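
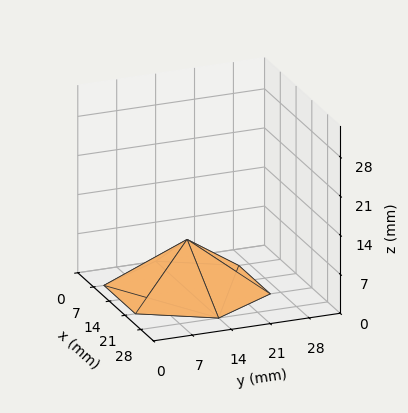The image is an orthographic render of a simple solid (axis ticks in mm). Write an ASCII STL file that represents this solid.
Reading the render: the shape is a regular 6-sided pyramid, base circumscribed radius ≈ 14 mm, apex at z ≈ 9 mm (dimensions read to the nearest mm from the axis ticks). For the STL, each face is triangulated and given an outward normal.

solid part
  facet normal 0.0000 0.0000 -1.0000
    outer loop
      vertex 7.000 26.124 0.000
      vertex 21.000 26.124 0.000
      vertex 28.000 14.000 0.000
    endloop
  endfacet
  facet normal 0.0000 0.0000 -1.0000
    outer loop
      vertex 0.000 14.000 0.000
      vertex 7.000 26.124 0.000
      vertex 28.000 14.000 0.000
    endloop
  endfacet
  facet normal 0.0000 0.0000 -1.0000
    outer loop
      vertex 7.000 1.876 0.000
      vertex 0.000 14.000 0.000
      vertex 28.000 14.000 0.000
    endloop
  endfacet
  facet normal 0.0000 0.0000 -1.0000
    outer loop
      vertex 21.000 1.876 0.000
      vertex 7.000 1.876 0.000
      vertex 28.000 14.000 0.000
    endloop
  endfacet
  facet normal 0.5162 0.2980 0.8030
    outer loop
      vertex 28.000 14.000 0.000
      vertex 21.000 26.124 0.000
      vertex 14.000 14.000 9.000
    endloop
  endfacet
  facet normal 0.0000 0.5961 0.8029
    outer loop
      vertex 21.000 26.124 0.000
      vertex 7.000 26.124 0.000
      vertex 14.000 14.000 9.000
    endloop
  endfacet
  facet normal -0.5162 0.2980 0.8030
    outer loop
      vertex 7.000 26.124 0.000
      vertex 0.000 14.000 0.000
      vertex 14.000 14.000 9.000
    endloop
  endfacet
  facet normal -0.5162 -0.2980 0.8030
    outer loop
      vertex 0.000 14.000 0.000
      vertex 7.000 1.876 0.000
      vertex 14.000 14.000 9.000
    endloop
  endfacet
  facet normal 0.0000 -0.5961 0.8029
    outer loop
      vertex 7.000 1.876 0.000
      vertex 21.000 1.876 0.000
      vertex 14.000 14.000 9.000
    endloop
  endfacet
  facet normal 0.5162 -0.2980 0.8030
    outer loop
      vertex 21.000 1.876 0.000
      vertex 28.000 14.000 0.000
      vertex 14.000 14.000 9.000
    endloop
  endfacet
endsolid part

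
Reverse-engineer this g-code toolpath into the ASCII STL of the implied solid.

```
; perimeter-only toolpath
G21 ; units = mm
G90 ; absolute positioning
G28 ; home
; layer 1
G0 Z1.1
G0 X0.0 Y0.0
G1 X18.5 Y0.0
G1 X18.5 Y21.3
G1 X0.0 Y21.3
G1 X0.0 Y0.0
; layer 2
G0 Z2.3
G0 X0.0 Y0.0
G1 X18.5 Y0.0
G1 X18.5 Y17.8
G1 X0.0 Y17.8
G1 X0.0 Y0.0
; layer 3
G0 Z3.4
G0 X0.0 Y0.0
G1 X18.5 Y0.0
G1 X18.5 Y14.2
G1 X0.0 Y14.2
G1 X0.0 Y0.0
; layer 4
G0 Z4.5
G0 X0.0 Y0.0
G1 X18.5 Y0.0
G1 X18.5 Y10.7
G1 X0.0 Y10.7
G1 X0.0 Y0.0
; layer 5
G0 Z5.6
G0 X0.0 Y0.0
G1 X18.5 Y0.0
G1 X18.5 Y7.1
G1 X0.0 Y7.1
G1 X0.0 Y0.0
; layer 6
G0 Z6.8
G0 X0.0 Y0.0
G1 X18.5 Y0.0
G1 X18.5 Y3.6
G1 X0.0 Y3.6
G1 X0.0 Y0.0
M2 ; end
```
solid part
  facet normal 0.0000 0.0000 -1.0000
    outer loop
      vertex 18.5 24.9 0.0
      vertex 18.5 0.0 0.0
      vertex 0.0 0.0 0.0
    endloop
  endfacet
  facet normal 0.0000 0.0000 -1.0000
    outer loop
      vertex 0.0 24.9 0.0
      vertex 18.5 24.9 0.0
      vertex 0.0 0.0 0.0
    endloop
  endfacet
  facet normal 0.0000 -1.0000 0.0000
    outer loop
      vertex 0.0 0.0 0.0
      vertex 18.5 0.0 0.0
      vertex 18.5 0.0 7.9
    endloop
  endfacet
  facet normal 0.0000 -1.0000 0.0000
    outer loop
      vertex 0.0 0.0 0.0
      vertex 18.5 0.0 7.9
      vertex 0.0 0.0 7.9
    endloop
  endfacet
  facet normal 0.0000 0.3024 0.9532
    outer loop
      vertex 0.0 0.0 7.9
      vertex 18.5 0.0 7.9
      vertex 18.5 24.9 0.0
    endloop
  endfacet
  facet normal 0.0000 0.3024 0.9532
    outer loop
      vertex 0.0 0.0 7.9
      vertex 18.5 24.9 0.0
      vertex 0.0 24.9 0.0
    endloop
  endfacet
  facet normal -1.0000 0.0000 0.0000
    outer loop
      vertex 0.0 0.0 7.9
      vertex 0.0 24.9 0.0
      vertex 0.0 0.0 0.0
    endloop
  endfacet
  facet normal 1.0000 0.0000 0.0000
    outer loop
      vertex 18.5 0.0 0.0
      vertex 18.5 24.9 0.0
      vertex 18.5 0.0 7.9
    endloop
  endfacet
endsolid part

The G0 Z moves step by Δz≈1.1 mm. The G1 loops shrink linearly with z, so the solid tapers from its base footprint up to z≈7.9. Closing with a flat bottom cap and the tapered top and triangulating gives 8 facets — a wedge (ramp): 18.5 × 24.9 mm base, rising to 7.9 mm along the y=0 edge and sloping linearly to z=0 at y=24.9.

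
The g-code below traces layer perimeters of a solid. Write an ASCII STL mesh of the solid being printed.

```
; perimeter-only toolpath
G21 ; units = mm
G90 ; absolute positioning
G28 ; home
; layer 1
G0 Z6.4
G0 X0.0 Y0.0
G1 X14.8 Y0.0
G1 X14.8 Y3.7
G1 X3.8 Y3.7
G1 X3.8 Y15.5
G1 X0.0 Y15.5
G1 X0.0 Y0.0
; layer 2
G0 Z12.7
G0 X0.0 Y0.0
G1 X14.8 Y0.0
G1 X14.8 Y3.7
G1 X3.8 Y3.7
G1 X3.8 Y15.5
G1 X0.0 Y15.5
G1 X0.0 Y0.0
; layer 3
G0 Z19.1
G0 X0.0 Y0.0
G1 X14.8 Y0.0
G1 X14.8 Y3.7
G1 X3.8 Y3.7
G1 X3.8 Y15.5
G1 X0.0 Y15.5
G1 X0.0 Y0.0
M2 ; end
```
solid part
  facet normal 0.0000 0.0000 -1.0000
    outer loop
      vertex 14.8 3.7 0.0
      vertex 14.8 0.0 0.0
      vertex 0.0 0.0 0.0
    endloop
  endfacet
  facet normal 0.0000 0.0000 -1.0000
    outer loop
      vertex 3.8 3.7 0.0
      vertex 14.8 3.7 0.0
      vertex 0.0 0.0 0.0
    endloop
  endfacet
  facet normal 0.0000 0.0000 -1.0000
    outer loop
      vertex 3.8 15.5 0.0
      vertex 3.8 3.7 0.0
      vertex 0.0 0.0 0.0
    endloop
  endfacet
  facet normal 0.0000 0.0000 -1.0000
    outer loop
      vertex 0.0 15.5 0.0
      vertex 3.8 15.5 0.0
      vertex 0.0 0.0 0.0
    endloop
  endfacet
  facet normal 0.0000 0.0000 1.0000
    outer loop
      vertex 0.0 0.0 19.1
      vertex 14.8 0.0 19.1
      vertex 14.8 3.7 19.1
    endloop
  endfacet
  facet normal 0.0000 0.0000 1.0000
    outer loop
      vertex 0.0 0.0 19.1
      vertex 14.8 3.7 19.1
      vertex 3.8 3.7 19.1
    endloop
  endfacet
  facet normal 0.0000 0.0000 1.0000
    outer loop
      vertex 0.0 0.0 19.1
      vertex 3.8 3.7 19.1
      vertex 3.8 15.5 19.1
    endloop
  endfacet
  facet normal 0.0000 0.0000 1.0000
    outer loop
      vertex 0.0 0.0 19.1
      vertex 3.8 15.5 19.1
      vertex 0.0 15.5 19.1
    endloop
  endfacet
  facet normal 0.0000 -1.0000 0.0000
    outer loop
      vertex 0.0 0.0 0.0
      vertex 14.8 0.0 0.0
      vertex 14.8 0.0 19.1
    endloop
  endfacet
  facet normal 0.0000 -1.0000 0.0000
    outer loop
      vertex 0.0 0.0 0.0
      vertex 14.8 0.0 19.1
      vertex 0.0 0.0 19.1
    endloop
  endfacet
  facet normal 1.0000 0.0000 0.0000
    outer loop
      vertex 14.8 0.0 0.0
      vertex 14.8 3.7 0.0
      vertex 14.8 3.7 19.1
    endloop
  endfacet
  facet normal 1.0000 0.0000 0.0000
    outer loop
      vertex 14.8 0.0 0.0
      vertex 14.8 3.7 19.1
      vertex 14.8 0.0 19.1
    endloop
  endfacet
  facet normal 0.0000 1.0000 0.0000
    outer loop
      vertex 14.8 3.7 0.0
      vertex 3.8 3.7 0.0
      vertex 3.8 3.7 19.1
    endloop
  endfacet
  facet normal 0.0000 1.0000 0.0000
    outer loop
      vertex 14.8 3.7 0.0
      vertex 3.8 3.7 19.1
      vertex 14.8 3.7 19.1
    endloop
  endfacet
  facet normal 1.0000 0.0000 0.0000
    outer loop
      vertex 3.8 3.7 0.0
      vertex 3.8 15.5 0.0
      vertex 3.8 15.5 19.1
    endloop
  endfacet
  facet normal 1.0000 0.0000 0.0000
    outer loop
      vertex 3.8 3.7 0.0
      vertex 3.8 15.5 19.1
      vertex 3.8 3.7 19.1
    endloop
  endfacet
  facet normal 0.0000 1.0000 0.0000
    outer loop
      vertex 3.8 15.5 0.0
      vertex 0.0 15.5 0.0
      vertex 0.0 15.5 19.1
    endloop
  endfacet
  facet normal 0.0000 1.0000 0.0000
    outer loop
      vertex 3.8 15.5 0.0
      vertex 0.0 15.5 19.1
      vertex 3.8 15.5 19.1
    endloop
  endfacet
  facet normal -1.0000 0.0000 0.0000
    outer loop
      vertex 0.0 15.5 0.0
      vertex 0.0 0.0 0.0
      vertex 0.0 0.0 19.1
    endloop
  endfacet
  facet normal -1.0000 0.0000 0.0000
    outer loop
      vertex 0.0 15.5 0.0
      vertex 0.0 0.0 19.1
      vertex 0.0 15.5 19.1
    endloop
  endfacet
endsolid part

The G0 Z moves step by Δz≈6.4 mm. Every layer's G1 loop is the same polygon, so the solid is a straight extrusion of it from z=0 to z≈19.1. Closing with flat bottom and top caps and triangulating gives 20 facets — an L-shaped prism: outer 14.8 × 15.5 mm, arm thicknesses ≈ 3.7 mm (horizontal) and 3.8 mm (vertical), extruded 19.1 mm in z.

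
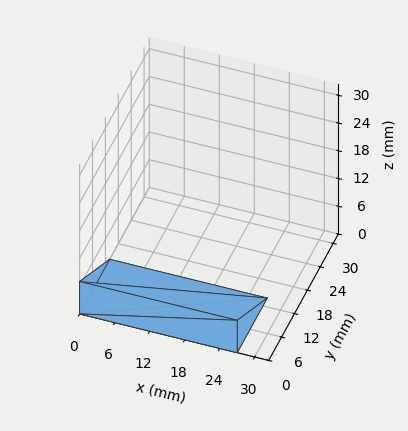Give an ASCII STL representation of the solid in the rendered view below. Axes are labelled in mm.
Reading the render: the shape is a wedge (ramp): 27 × 14 mm base, rising to 7 mm along the y=0 edge and sloping linearly to z=0 at y=14 (dimensions read to the nearest mm from the axis ticks). For the STL, each face is triangulated and given an outward normal.

solid part
  facet normal 0.0000 0.0000 -1.0000
    outer loop
      vertex 27.00 14.00 0.00
      vertex 27.00 0.00 0.00
      vertex 0.00 0.00 0.00
    endloop
  endfacet
  facet normal 0.0000 0.0000 -1.0000
    outer loop
      vertex 0.00 14.00 0.00
      vertex 27.00 14.00 0.00
      vertex 0.00 0.00 0.00
    endloop
  endfacet
  facet normal 0.0000 -1.0000 0.0000
    outer loop
      vertex 0.00 0.00 0.00
      vertex 27.00 0.00 0.00
      vertex 27.00 0.00 7.00
    endloop
  endfacet
  facet normal 0.0000 -1.0000 0.0000
    outer loop
      vertex 0.00 0.00 0.00
      vertex 27.00 0.00 7.00
      vertex 0.00 0.00 7.00
    endloop
  endfacet
  facet normal 0.0000 0.4472 0.8944
    outer loop
      vertex 0.00 0.00 7.00
      vertex 27.00 0.00 7.00
      vertex 27.00 14.00 0.00
    endloop
  endfacet
  facet normal 0.0000 0.4472 0.8944
    outer loop
      vertex 0.00 0.00 7.00
      vertex 27.00 14.00 0.00
      vertex 0.00 14.00 0.00
    endloop
  endfacet
  facet normal -1.0000 0.0000 0.0000
    outer loop
      vertex 0.00 0.00 7.00
      vertex 0.00 14.00 0.00
      vertex 0.00 0.00 0.00
    endloop
  endfacet
  facet normal 1.0000 0.0000 0.0000
    outer loop
      vertex 27.00 0.00 0.00
      vertex 27.00 14.00 0.00
      vertex 27.00 0.00 7.00
    endloop
  endfacet
endsolid part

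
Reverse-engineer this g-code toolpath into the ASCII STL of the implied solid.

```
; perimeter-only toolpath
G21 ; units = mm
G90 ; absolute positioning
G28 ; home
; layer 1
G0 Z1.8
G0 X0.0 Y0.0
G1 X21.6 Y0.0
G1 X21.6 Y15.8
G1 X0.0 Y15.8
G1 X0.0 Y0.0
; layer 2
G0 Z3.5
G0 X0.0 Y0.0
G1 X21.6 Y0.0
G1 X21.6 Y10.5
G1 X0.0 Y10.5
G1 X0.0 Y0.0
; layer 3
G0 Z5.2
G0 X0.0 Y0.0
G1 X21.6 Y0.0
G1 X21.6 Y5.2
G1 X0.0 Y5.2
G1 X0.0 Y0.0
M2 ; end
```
solid part
  facet normal 0.0000 0.0000 -1.0000
    outer loop
      vertex 21.6 21.0 0.0
      vertex 21.6 0.0 0.0
      vertex 0.0 0.0 0.0
    endloop
  endfacet
  facet normal 0.0000 0.0000 -1.0000
    outer loop
      vertex 0.0 21.0 0.0
      vertex 21.6 21.0 0.0
      vertex 0.0 0.0 0.0
    endloop
  endfacet
  facet normal 0.0000 -1.0000 0.0000
    outer loop
      vertex 0.0 0.0 0.0
      vertex 21.6 0.0 0.0
      vertex 21.6 0.0 7.0
    endloop
  endfacet
  facet normal 0.0000 -1.0000 0.0000
    outer loop
      vertex 0.0 0.0 0.0
      vertex 21.6 0.0 7.0
      vertex 0.0 0.0 7.0
    endloop
  endfacet
  facet normal 0.0000 0.3162 0.9487
    outer loop
      vertex 0.0 0.0 7.0
      vertex 21.6 0.0 7.0
      vertex 21.6 21.0 0.0
    endloop
  endfacet
  facet normal 0.0000 0.3162 0.9487
    outer loop
      vertex 0.0 0.0 7.0
      vertex 21.6 21.0 0.0
      vertex 0.0 21.0 0.0
    endloop
  endfacet
  facet normal -1.0000 0.0000 0.0000
    outer loop
      vertex 0.0 0.0 7.0
      vertex 0.0 21.0 0.0
      vertex 0.0 0.0 0.0
    endloop
  endfacet
  facet normal 1.0000 0.0000 0.0000
    outer loop
      vertex 21.6 0.0 0.0
      vertex 21.6 21.0 0.0
      vertex 21.6 0.0 7.0
    endloop
  endfacet
endsolid part

The G0 Z moves step by Δz≈1.8 mm. The G1 loops shrink linearly with z, so the solid tapers from its base footprint up to z≈7. Closing with a flat bottom cap and the tapered top and triangulating gives 8 facets — a wedge (ramp): 21.6 × 21 mm base, rising to 7 mm along the y=0 edge and sloping linearly to z=0 at y=21.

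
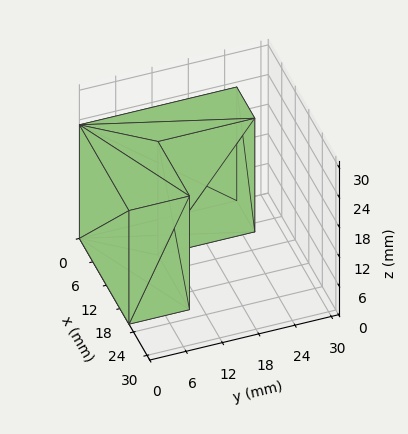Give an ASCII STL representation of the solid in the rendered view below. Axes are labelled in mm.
Reading the render: the shape is an L-shaped prism: outer 22 × 26 mm, arm thicknesses ≈ 10 mm (horizontal) and 8 mm (vertical), extruded 23 mm in z (dimensions read to the nearest mm from the axis ticks). For the STL, each face is triangulated and given an outward normal.

solid part
  facet normal 0.0000 0.0000 -1.0000
    outer loop
      vertex 22.00 10.00 0.00
      vertex 22.00 0.00 0.00
      vertex 0.00 0.00 0.00
    endloop
  endfacet
  facet normal 0.0000 0.0000 -1.0000
    outer loop
      vertex 8.00 10.00 0.00
      vertex 22.00 10.00 0.00
      vertex 0.00 0.00 0.00
    endloop
  endfacet
  facet normal 0.0000 0.0000 -1.0000
    outer loop
      vertex 8.00 26.00 0.00
      vertex 8.00 10.00 0.00
      vertex 0.00 0.00 0.00
    endloop
  endfacet
  facet normal 0.0000 0.0000 -1.0000
    outer loop
      vertex 0.00 26.00 0.00
      vertex 8.00 26.00 0.00
      vertex 0.00 0.00 0.00
    endloop
  endfacet
  facet normal 0.0000 0.0000 1.0000
    outer loop
      vertex 0.00 0.00 23.00
      vertex 22.00 0.00 23.00
      vertex 22.00 10.00 23.00
    endloop
  endfacet
  facet normal 0.0000 0.0000 1.0000
    outer loop
      vertex 0.00 0.00 23.00
      vertex 22.00 10.00 23.00
      vertex 8.00 10.00 23.00
    endloop
  endfacet
  facet normal 0.0000 0.0000 1.0000
    outer loop
      vertex 0.00 0.00 23.00
      vertex 8.00 10.00 23.00
      vertex 8.00 26.00 23.00
    endloop
  endfacet
  facet normal 0.0000 0.0000 1.0000
    outer loop
      vertex 0.00 0.00 23.00
      vertex 8.00 26.00 23.00
      vertex 0.00 26.00 23.00
    endloop
  endfacet
  facet normal 0.0000 -1.0000 0.0000
    outer loop
      vertex 0.00 0.00 0.00
      vertex 22.00 0.00 0.00
      vertex 22.00 0.00 23.00
    endloop
  endfacet
  facet normal 0.0000 -1.0000 0.0000
    outer loop
      vertex 0.00 0.00 0.00
      vertex 22.00 0.00 23.00
      vertex 0.00 0.00 23.00
    endloop
  endfacet
  facet normal 1.0000 0.0000 0.0000
    outer loop
      vertex 22.00 0.00 0.00
      vertex 22.00 10.00 0.00
      vertex 22.00 10.00 23.00
    endloop
  endfacet
  facet normal 1.0000 0.0000 0.0000
    outer loop
      vertex 22.00 0.00 0.00
      vertex 22.00 10.00 23.00
      vertex 22.00 0.00 23.00
    endloop
  endfacet
  facet normal 0.0000 1.0000 0.0000
    outer loop
      vertex 22.00 10.00 0.00
      vertex 8.00 10.00 0.00
      vertex 8.00 10.00 23.00
    endloop
  endfacet
  facet normal 0.0000 1.0000 0.0000
    outer loop
      vertex 22.00 10.00 0.00
      vertex 8.00 10.00 23.00
      vertex 22.00 10.00 23.00
    endloop
  endfacet
  facet normal 1.0000 0.0000 0.0000
    outer loop
      vertex 8.00 10.00 0.00
      vertex 8.00 26.00 0.00
      vertex 8.00 26.00 23.00
    endloop
  endfacet
  facet normal 1.0000 0.0000 0.0000
    outer loop
      vertex 8.00 10.00 0.00
      vertex 8.00 26.00 23.00
      vertex 8.00 10.00 23.00
    endloop
  endfacet
  facet normal 0.0000 1.0000 0.0000
    outer loop
      vertex 8.00 26.00 0.00
      vertex 0.00 26.00 0.00
      vertex 0.00 26.00 23.00
    endloop
  endfacet
  facet normal 0.0000 1.0000 0.0000
    outer loop
      vertex 8.00 26.00 0.00
      vertex 0.00 26.00 23.00
      vertex 8.00 26.00 23.00
    endloop
  endfacet
  facet normal -1.0000 0.0000 0.0000
    outer loop
      vertex 0.00 26.00 0.00
      vertex 0.00 0.00 0.00
      vertex 0.00 0.00 23.00
    endloop
  endfacet
  facet normal -1.0000 0.0000 0.0000
    outer loop
      vertex 0.00 26.00 0.00
      vertex 0.00 0.00 23.00
      vertex 0.00 26.00 23.00
    endloop
  endfacet
endsolid part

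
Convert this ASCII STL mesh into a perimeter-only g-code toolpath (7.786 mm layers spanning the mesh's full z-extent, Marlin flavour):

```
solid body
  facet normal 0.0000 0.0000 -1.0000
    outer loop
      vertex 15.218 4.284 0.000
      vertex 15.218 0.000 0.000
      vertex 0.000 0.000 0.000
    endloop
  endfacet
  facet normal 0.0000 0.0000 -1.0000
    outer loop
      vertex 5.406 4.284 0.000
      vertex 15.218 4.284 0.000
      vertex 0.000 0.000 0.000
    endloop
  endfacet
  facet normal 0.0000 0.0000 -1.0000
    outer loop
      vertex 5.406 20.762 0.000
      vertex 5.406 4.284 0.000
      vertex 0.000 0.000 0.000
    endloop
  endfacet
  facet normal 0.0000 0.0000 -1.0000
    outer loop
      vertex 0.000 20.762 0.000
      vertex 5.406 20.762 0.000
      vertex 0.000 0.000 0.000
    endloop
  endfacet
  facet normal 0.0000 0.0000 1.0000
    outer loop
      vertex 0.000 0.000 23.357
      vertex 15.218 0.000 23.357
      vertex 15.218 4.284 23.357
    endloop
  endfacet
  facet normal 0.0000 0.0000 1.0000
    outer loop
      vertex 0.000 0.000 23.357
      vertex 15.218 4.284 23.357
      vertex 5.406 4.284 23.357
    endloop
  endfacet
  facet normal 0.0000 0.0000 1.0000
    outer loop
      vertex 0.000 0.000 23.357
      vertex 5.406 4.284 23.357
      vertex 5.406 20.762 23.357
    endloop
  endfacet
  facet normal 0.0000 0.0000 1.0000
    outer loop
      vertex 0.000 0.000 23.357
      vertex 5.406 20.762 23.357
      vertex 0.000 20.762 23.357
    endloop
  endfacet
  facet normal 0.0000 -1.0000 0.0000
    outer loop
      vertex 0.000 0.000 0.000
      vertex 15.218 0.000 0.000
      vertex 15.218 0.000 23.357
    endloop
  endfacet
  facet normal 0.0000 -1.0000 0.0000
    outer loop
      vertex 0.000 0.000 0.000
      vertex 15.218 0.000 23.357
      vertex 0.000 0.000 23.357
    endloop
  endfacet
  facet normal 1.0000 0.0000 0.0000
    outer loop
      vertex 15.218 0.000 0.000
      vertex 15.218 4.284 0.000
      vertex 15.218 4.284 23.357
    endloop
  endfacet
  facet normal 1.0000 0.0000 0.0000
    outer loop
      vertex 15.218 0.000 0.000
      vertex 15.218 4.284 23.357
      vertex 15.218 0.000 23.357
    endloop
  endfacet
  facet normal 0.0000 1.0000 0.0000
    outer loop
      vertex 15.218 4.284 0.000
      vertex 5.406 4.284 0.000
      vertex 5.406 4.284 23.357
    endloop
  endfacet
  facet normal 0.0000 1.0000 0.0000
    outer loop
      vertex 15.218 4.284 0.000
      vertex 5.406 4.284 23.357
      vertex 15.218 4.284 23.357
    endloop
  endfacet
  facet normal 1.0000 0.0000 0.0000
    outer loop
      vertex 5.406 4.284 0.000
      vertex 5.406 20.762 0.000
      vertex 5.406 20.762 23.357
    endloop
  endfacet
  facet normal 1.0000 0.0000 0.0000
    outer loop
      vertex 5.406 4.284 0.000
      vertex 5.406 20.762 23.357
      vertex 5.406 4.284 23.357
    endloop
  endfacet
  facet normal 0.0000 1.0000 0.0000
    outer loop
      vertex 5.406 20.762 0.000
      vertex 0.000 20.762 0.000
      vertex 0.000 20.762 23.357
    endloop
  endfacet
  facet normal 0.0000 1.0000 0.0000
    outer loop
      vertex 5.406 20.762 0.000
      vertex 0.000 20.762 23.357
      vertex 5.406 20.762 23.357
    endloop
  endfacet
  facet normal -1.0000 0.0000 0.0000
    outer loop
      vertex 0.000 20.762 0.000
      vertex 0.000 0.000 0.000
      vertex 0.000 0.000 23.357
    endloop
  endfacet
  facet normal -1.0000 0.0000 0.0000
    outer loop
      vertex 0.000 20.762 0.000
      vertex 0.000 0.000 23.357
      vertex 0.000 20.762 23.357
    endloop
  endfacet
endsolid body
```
; perimeter-only toolpath
G21 ; units = mm
G90 ; absolute positioning
G28 ; home
; layer 1
G0 Z7.786
G0 X0.000 Y0.000
G1 X15.218 Y0.000
G1 X15.218 Y4.284
G1 X5.406 Y4.284
G1 X5.406 Y20.762
G1 X0.000 Y20.762
G1 X0.000 Y0.000
; layer 2
G0 Z15.571
G0 X0.000 Y0.000
G1 X15.218 Y0.000
G1 X15.218 Y4.284
G1 X5.406 Y4.284
G1 X5.406 Y20.762
G1 X0.000 Y20.762
G1 X0.000 Y0.000
; layer 3
G0 Z23.357
G0 X0.000 Y0.000
G1 X15.218 Y0.000
G1 X15.218 Y4.284
G1 X5.406 Y4.284
G1 X5.406 Y20.762
G1 X0.000 Y20.762
G1 X0.000 Y0.000
M2 ; end

The solid is an L-shaped prism: outer 15.2 × 20.8 mm, arm thicknesses ≈ 4.28 mm (horizontal) and 5.41 mm (vertical), extruded 23.4 mm in z. Slicing at Δz = 7.786 mm — 3 equal slices spanning the solid's height, so layer i sits at z = i·h/3 — gives 3 non-empty perimeters. Each is a 6-segment closed polygon; G0 lifts to the layer z and rapids to the start vertex, then G1 traces the edges.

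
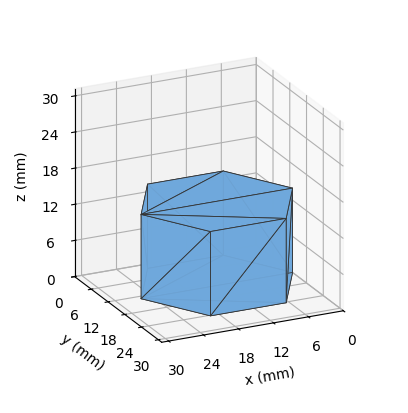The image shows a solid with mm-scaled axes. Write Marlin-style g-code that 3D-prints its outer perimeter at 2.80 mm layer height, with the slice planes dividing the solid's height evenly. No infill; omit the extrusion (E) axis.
Reading the render: the shape is a regular 6-sided prism (a cylinder approximated with 6 flat sides), circumscribed radius ≈ 13 mm, height ≈ 14 mm (dimensions read to the nearest mm from the axis ticks). For the g-code, the solid's height is divided into equal slices at the stated Δz and each level perimeter traced with G1 moves after a G0 lift.

; perimeter-only toolpath
G21 ; units = mm
G90 ; absolute positioning
G28 ; home
; layer 1
G0 Z2.80
G0 X26.00 Y13.00
G1 X19.50 Y24.26
G1 X6.50 Y24.26
G1 X0.00 Y13.00
G1 X6.50 Y1.74
G1 X19.50 Y1.74
G1 X26.00 Y13.00
; layer 2
G0 Z5.60
G0 X26.00 Y13.00
G1 X19.50 Y24.26
G1 X6.50 Y24.26
G1 X0.00 Y13.00
G1 X6.50 Y1.74
G1 X19.50 Y1.74
G1 X26.00 Y13.00
; layer 3
G0 Z8.40
G0 X26.00 Y13.00
G1 X19.50 Y24.26
G1 X6.50 Y24.26
G1 X0.00 Y13.00
G1 X6.50 Y1.74
G1 X19.50 Y1.74
G1 X26.00 Y13.00
; layer 4
G0 Z11.20
G0 X26.00 Y13.00
G1 X19.50 Y24.26
G1 X6.50 Y24.26
G1 X0.00 Y13.00
G1 X6.50 Y1.74
G1 X19.50 Y1.74
G1 X26.00 Y13.00
; layer 5
G0 Z14.00
G0 X26.00 Y13.00
G1 X19.50 Y24.26
G1 X6.50 Y24.26
G1 X0.00 Y13.00
G1 X6.50 Y1.74
G1 X19.50 Y1.74
G1 X26.00 Y13.00
M2 ; end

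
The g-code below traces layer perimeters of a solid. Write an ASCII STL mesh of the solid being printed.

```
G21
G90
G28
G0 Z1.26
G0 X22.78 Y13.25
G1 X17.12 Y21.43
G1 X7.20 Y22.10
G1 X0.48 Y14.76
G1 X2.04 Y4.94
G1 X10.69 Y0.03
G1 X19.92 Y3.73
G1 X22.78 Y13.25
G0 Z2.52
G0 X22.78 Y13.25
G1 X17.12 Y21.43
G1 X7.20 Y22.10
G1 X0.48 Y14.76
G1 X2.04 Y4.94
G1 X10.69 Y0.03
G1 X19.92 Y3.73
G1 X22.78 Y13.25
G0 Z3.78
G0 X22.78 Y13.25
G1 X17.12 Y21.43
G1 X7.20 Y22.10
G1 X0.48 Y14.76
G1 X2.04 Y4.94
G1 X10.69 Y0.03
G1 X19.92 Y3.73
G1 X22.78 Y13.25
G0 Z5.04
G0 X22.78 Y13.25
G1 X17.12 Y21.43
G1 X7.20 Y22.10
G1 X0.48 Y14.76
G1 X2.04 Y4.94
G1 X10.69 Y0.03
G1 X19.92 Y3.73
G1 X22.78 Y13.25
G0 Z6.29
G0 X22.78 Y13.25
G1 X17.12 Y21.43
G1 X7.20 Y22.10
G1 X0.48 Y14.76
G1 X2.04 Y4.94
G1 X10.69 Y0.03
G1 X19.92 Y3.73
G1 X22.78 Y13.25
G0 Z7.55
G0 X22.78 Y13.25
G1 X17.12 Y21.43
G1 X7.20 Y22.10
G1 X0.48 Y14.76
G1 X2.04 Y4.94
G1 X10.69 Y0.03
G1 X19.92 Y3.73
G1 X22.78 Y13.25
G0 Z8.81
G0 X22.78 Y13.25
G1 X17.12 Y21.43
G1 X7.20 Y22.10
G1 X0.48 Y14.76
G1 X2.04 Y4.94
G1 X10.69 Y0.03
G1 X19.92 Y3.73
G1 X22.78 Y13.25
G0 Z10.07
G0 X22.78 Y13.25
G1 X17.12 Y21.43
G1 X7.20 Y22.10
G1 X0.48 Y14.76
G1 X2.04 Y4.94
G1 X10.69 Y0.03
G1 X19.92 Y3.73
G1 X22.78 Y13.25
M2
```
solid part
  facet normal 0.0000 0.0000 -1.0000
    outer loop
      vertex 7.20 22.10 0.00
      vertex 17.12 21.43 0.00
      vertex 22.78 13.25 0.00
    endloop
  endfacet
  facet normal 0.0000 0.0000 -1.0000
    outer loop
      vertex 0.48 14.76 0.00
      vertex 7.20 22.10 0.00
      vertex 22.78 13.25 0.00
    endloop
  endfacet
  facet normal 0.0000 0.0000 -1.0000
    outer loop
      vertex 2.04 4.94 0.00
      vertex 0.48 14.76 0.00
      vertex 22.78 13.25 0.00
    endloop
  endfacet
  facet normal 0.0000 0.0000 -1.0000
    outer loop
      vertex 10.69 0.03 0.00
      vertex 2.04 4.94 0.00
      vertex 22.78 13.25 0.00
    endloop
  endfacet
  facet normal 0.0000 0.0000 -1.0000
    outer loop
      vertex 19.92 3.73 0.00
      vertex 10.69 0.03 0.00
      vertex 22.78 13.25 0.00
    endloop
  endfacet
  facet normal 0.0000 0.0000 1.0000
    outer loop
      vertex 22.78 13.25 10.07
      vertex 17.12 21.43 10.07
      vertex 7.20 22.10 10.07
    endloop
  endfacet
  facet normal 0.0000 0.0000 1.0000
    outer loop
      vertex 22.78 13.25 10.07
      vertex 7.20 22.10 10.07
      vertex 0.48 14.76 10.07
    endloop
  endfacet
  facet normal 0.0000 0.0000 1.0000
    outer loop
      vertex 22.78 13.25 10.07
      vertex 0.48 14.76 10.07
      vertex 2.04 4.94 10.07
    endloop
  endfacet
  facet normal 0.0000 0.0000 1.0000
    outer loop
      vertex 22.78 13.25 10.07
      vertex 2.04 4.94 10.07
      vertex 10.69 0.03 10.07
    endloop
  endfacet
  facet normal 0.0000 0.0000 1.0000
    outer loop
      vertex 22.78 13.25 10.07
      vertex 10.69 0.03 10.07
      vertex 19.92 3.73 10.07
    endloop
  endfacet
  facet normal 0.8223 0.5690 0.0000
    outer loop
      vertex 22.78 13.25 0.00
      vertex 17.12 21.43 0.00
      vertex 17.12 21.43 10.07
    endloop
  endfacet
  facet normal 0.8223 0.5690 0.0000
    outer loop
      vertex 22.78 13.25 0.00
      vertex 17.12 21.43 10.07
      vertex 22.78 13.25 10.07
    endloop
  endfacet
  facet normal 0.0674 0.9977 0.0000
    outer loop
      vertex 17.12 21.43 0.00
      vertex 7.20 22.10 0.00
      vertex 7.20 22.10 10.07
    endloop
  endfacet
  facet normal 0.0674 0.9977 0.0000
    outer loop
      vertex 17.12 21.43 0.00
      vertex 7.20 22.10 10.07
      vertex 17.12 21.43 10.07
    endloop
  endfacet
  facet normal -0.7376 0.6753 0.0000
    outer loop
      vertex 7.20 22.10 0.00
      vertex 0.48 14.76 0.00
      vertex 0.48 14.76 10.07
    endloop
  endfacet
  facet normal -0.7376 0.6753 0.0000
    outer loop
      vertex 7.20 22.10 0.00
      vertex 0.48 14.76 10.07
      vertex 7.20 22.10 10.07
    endloop
  endfacet
  facet normal -0.9876 -0.1569 0.0000
    outer loop
      vertex 0.48 14.76 0.00
      vertex 2.04 4.94 0.00
      vertex 2.04 4.94 10.07
    endloop
  endfacet
  facet normal -0.9876 -0.1569 0.0000
    outer loop
      vertex 0.48 14.76 0.00
      vertex 2.04 4.94 10.07
      vertex 0.48 14.76 10.07
    endloop
  endfacet
  facet normal -0.4936 -0.8697 0.0000
    outer loop
      vertex 2.04 4.94 0.00
      vertex 10.69 0.03 0.00
      vertex 10.69 0.03 10.07
    endloop
  endfacet
  facet normal -0.4936 -0.8697 0.0000
    outer loop
      vertex 2.04 4.94 0.00
      vertex 10.69 0.03 10.07
      vertex 2.04 4.94 10.07
    endloop
  endfacet
  facet normal 0.3721 -0.9282 0.0000
    outer loop
      vertex 10.69 0.03 0.00
      vertex 19.92 3.73 0.00
      vertex 19.92 3.73 10.07
    endloop
  endfacet
  facet normal 0.3721 -0.9282 0.0000
    outer loop
      vertex 10.69 0.03 0.00
      vertex 19.92 3.73 10.07
      vertex 10.69 0.03 10.07
    endloop
  endfacet
  facet normal 0.9577 -0.2877 0.0000
    outer loop
      vertex 19.92 3.73 0.00
      vertex 22.78 13.25 0.00
      vertex 22.78 13.25 10.07
    endloop
  endfacet
  facet normal 0.9577 -0.2877 0.0000
    outer loop
      vertex 19.92 3.73 0.00
      vertex 22.78 13.25 10.07
      vertex 19.92 3.73 10.07
    endloop
  endfacet
endsolid part

The G0 Z moves step by Δz≈1.26 mm. Every layer's G1 loop is the same polygon, so the solid is a straight extrusion of it from z=0 to z≈10.1. Closing with flat bottom and top caps and triangulating gives 24 facets — a regular 7-sided prism (a cylinder approximated with 7 flat sides), circumscribed radius ≈ 11.5 mm, height ≈ 10.1 mm.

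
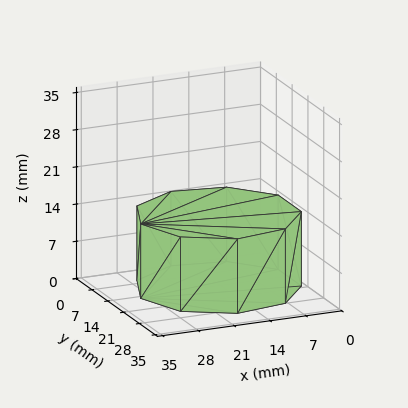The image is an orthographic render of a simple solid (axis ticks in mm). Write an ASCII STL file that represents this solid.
Reading the render: the shape is a regular 9-sided prism (a cylinder approximated with 9 flat sides), circumscribed radius ≈ 15 mm, height ≈ 14 mm (dimensions read to the nearest mm from the axis ticks). For the STL, each face is triangulated and given an outward normal.

solid part
  facet normal 0.0000 0.0000 -1.0000
    outer loop
      vertex 17.605 29.772 0.000
      vertex 26.491 24.642 0.000
      vertex 30.000 15.000 0.000
    endloop
  endfacet
  facet normal 0.0000 0.0000 -1.0000
    outer loop
      vertex 7.500 27.990 0.000
      vertex 17.605 29.772 0.000
      vertex 30.000 15.000 0.000
    endloop
  endfacet
  facet normal 0.0000 0.0000 -1.0000
    outer loop
      vertex 0.905 20.130 0.000
      vertex 7.500 27.990 0.000
      vertex 30.000 15.000 0.000
    endloop
  endfacet
  facet normal 0.0000 0.0000 -1.0000
    outer loop
      vertex 0.905 9.870 0.000
      vertex 0.905 20.130 0.000
      vertex 30.000 15.000 0.000
    endloop
  endfacet
  facet normal 0.0000 0.0000 -1.0000
    outer loop
      vertex 7.500 2.010 0.000
      vertex 0.905 9.870 0.000
      vertex 30.000 15.000 0.000
    endloop
  endfacet
  facet normal 0.0000 0.0000 -1.0000
    outer loop
      vertex 17.605 0.228 0.000
      vertex 7.500 2.010 0.000
      vertex 30.000 15.000 0.000
    endloop
  endfacet
  facet normal 0.0000 0.0000 -1.0000
    outer loop
      vertex 26.491 5.358 0.000
      vertex 17.605 0.228 0.000
      vertex 30.000 15.000 0.000
    endloop
  endfacet
  facet normal 0.0000 0.0000 1.0000
    outer loop
      vertex 30.000 15.000 14.000
      vertex 26.491 24.642 14.000
      vertex 17.605 29.772 14.000
    endloop
  endfacet
  facet normal 0.0000 0.0000 1.0000
    outer loop
      vertex 30.000 15.000 14.000
      vertex 17.605 29.772 14.000
      vertex 7.500 27.990 14.000
    endloop
  endfacet
  facet normal 0.0000 0.0000 1.0000
    outer loop
      vertex 30.000 15.000 14.000
      vertex 7.500 27.990 14.000
      vertex 0.905 20.130 14.000
    endloop
  endfacet
  facet normal 0.0000 0.0000 1.0000
    outer loop
      vertex 30.000 15.000 14.000
      vertex 0.905 20.130 14.000
      vertex 0.905 9.870 14.000
    endloop
  endfacet
  facet normal 0.0000 0.0000 1.0000
    outer loop
      vertex 30.000 15.000 14.000
      vertex 0.905 9.870 14.000
      vertex 7.500 2.010 14.000
    endloop
  endfacet
  facet normal 0.0000 0.0000 1.0000
    outer loop
      vertex 30.000 15.000 14.000
      vertex 7.500 2.010 14.000
      vertex 17.605 0.228 14.000
    endloop
  endfacet
  facet normal 0.0000 0.0000 1.0000
    outer loop
      vertex 30.000 15.000 14.000
      vertex 17.605 0.228 14.000
      vertex 26.491 5.358 14.000
    endloop
  endfacet
  facet normal 0.9397 0.3420 0.0000
    outer loop
      vertex 30.000 15.000 0.000
      vertex 26.491 24.642 0.000
      vertex 26.491 24.642 14.000
    endloop
  endfacet
  facet normal 0.9397 0.3420 0.0000
    outer loop
      vertex 30.000 15.000 0.000
      vertex 26.491 24.642 14.000
      vertex 30.000 15.000 14.000
    endloop
  endfacet
  facet normal 0.5000 0.8660 0.0000
    outer loop
      vertex 26.491 24.642 0.000
      vertex 17.605 29.772 0.000
      vertex 17.605 29.772 14.000
    endloop
  endfacet
  facet normal 0.5000 0.8660 0.0000
    outer loop
      vertex 26.491 24.642 0.000
      vertex 17.605 29.772 14.000
      vertex 26.491 24.642 14.000
    endloop
  endfacet
  facet normal -0.1737 0.9848 0.0000
    outer loop
      vertex 17.605 29.772 0.000
      vertex 7.500 27.990 0.000
      vertex 7.500 27.990 14.000
    endloop
  endfacet
  facet normal -0.1737 0.9848 0.0000
    outer loop
      vertex 17.605 29.772 0.000
      vertex 7.500 27.990 14.000
      vertex 17.605 29.772 14.000
    endloop
  endfacet
  facet normal -0.7661 0.6428 0.0000
    outer loop
      vertex 7.500 27.990 0.000
      vertex 0.905 20.130 0.000
      vertex 0.905 20.130 14.000
    endloop
  endfacet
  facet normal -0.7661 0.6428 0.0000
    outer loop
      vertex 7.500 27.990 0.000
      vertex 0.905 20.130 14.000
      vertex 7.500 27.990 14.000
    endloop
  endfacet
  facet normal -1.0000 0.0000 0.0000
    outer loop
      vertex 0.905 20.130 0.000
      vertex 0.905 9.870 0.000
      vertex 0.905 9.870 14.000
    endloop
  endfacet
  facet normal -1.0000 0.0000 0.0000
    outer loop
      vertex 0.905 20.130 0.000
      vertex 0.905 9.870 14.000
      vertex 0.905 20.130 14.000
    endloop
  endfacet
  facet normal -0.7661 -0.6428 0.0000
    outer loop
      vertex 0.905 9.870 0.000
      vertex 7.500 2.010 0.000
      vertex 7.500 2.010 14.000
    endloop
  endfacet
  facet normal -0.7661 -0.6428 0.0000
    outer loop
      vertex 0.905 9.870 0.000
      vertex 7.500 2.010 14.000
      vertex 0.905 9.870 14.000
    endloop
  endfacet
  facet normal -0.1737 -0.9848 0.0000
    outer loop
      vertex 7.500 2.010 0.000
      vertex 17.605 0.228 0.000
      vertex 17.605 0.228 14.000
    endloop
  endfacet
  facet normal -0.1737 -0.9848 0.0000
    outer loop
      vertex 7.500 2.010 0.000
      vertex 17.605 0.228 14.000
      vertex 7.500 2.010 14.000
    endloop
  endfacet
  facet normal 0.5000 -0.8660 0.0000
    outer loop
      vertex 17.605 0.228 0.000
      vertex 26.491 5.358 0.000
      vertex 26.491 5.358 14.000
    endloop
  endfacet
  facet normal 0.5000 -0.8660 0.0000
    outer loop
      vertex 17.605 0.228 0.000
      vertex 26.491 5.358 14.000
      vertex 17.605 0.228 14.000
    endloop
  endfacet
  facet normal 0.9397 -0.3420 0.0000
    outer loop
      vertex 26.491 5.358 0.000
      vertex 30.000 15.000 0.000
      vertex 30.000 15.000 14.000
    endloop
  endfacet
  facet normal 0.9397 -0.3420 0.0000
    outer loop
      vertex 26.491 5.358 0.000
      vertex 30.000 15.000 14.000
      vertex 26.491 5.358 14.000
    endloop
  endfacet
endsolid part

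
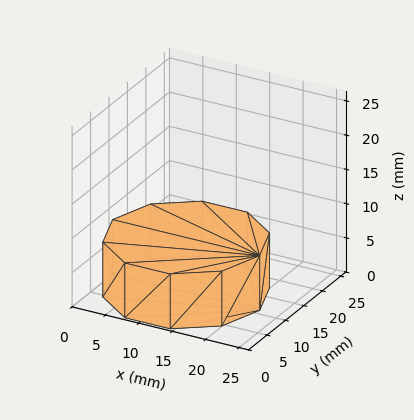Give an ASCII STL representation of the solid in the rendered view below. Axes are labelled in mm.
Reading the render: the shape is a regular 10-sided prism (a cylinder approximated with 10 flat sides), circumscribed radius ≈ 11 mm, height ≈ 8 mm (dimensions read to the nearest mm from the axis ticks). For the STL, each face is triangulated and given an outward normal.

solid part
  facet normal 0.0000 0.0000 -1.0000
    outer loop
      vertex 14.399 21.462 0.000
      vertex 19.899 17.466 0.000
      vertex 22.000 11.000 0.000
    endloop
  endfacet
  facet normal 0.0000 0.0000 -1.0000
    outer loop
      vertex 7.601 21.462 0.000
      vertex 14.399 21.462 0.000
      vertex 22.000 11.000 0.000
    endloop
  endfacet
  facet normal 0.0000 0.0000 -1.0000
    outer loop
      vertex 2.101 17.466 0.000
      vertex 7.601 21.462 0.000
      vertex 22.000 11.000 0.000
    endloop
  endfacet
  facet normal 0.0000 0.0000 -1.0000
    outer loop
      vertex 0.000 11.000 0.000
      vertex 2.101 17.466 0.000
      vertex 22.000 11.000 0.000
    endloop
  endfacet
  facet normal 0.0000 0.0000 -1.0000
    outer loop
      vertex 2.101 4.534 0.000
      vertex 0.000 11.000 0.000
      vertex 22.000 11.000 0.000
    endloop
  endfacet
  facet normal 0.0000 0.0000 -1.0000
    outer loop
      vertex 7.601 0.538 0.000
      vertex 2.101 4.534 0.000
      vertex 22.000 11.000 0.000
    endloop
  endfacet
  facet normal 0.0000 0.0000 -1.0000
    outer loop
      vertex 14.399 0.538 0.000
      vertex 7.601 0.538 0.000
      vertex 22.000 11.000 0.000
    endloop
  endfacet
  facet normal 0.0000 0.0000 -1.0000
    outer loop
      vertex 19.899 4.534 0.000
      vertex 14.399 0.538 0.000
      vertex 22.000 11.000 0.000
    endloop
  endfacet
  facet normal 0.0000 0.0000 1.0000
    outer loop
      vertex 22.000 11.000 8.000
      vertex 19.899 17.466 8.000
      vertex 14.399 21.462 8.000
    endloop
  endfacet
  facet normal 0.0000 0.0000 1.0000
    outer loop
      vertex 22.000 11.000 8.000
      vertex 14.399 21.462 8.000
      vertex 7.601 21.462 8.000
    endloop
  endfacet
  facet normal 0.0000 0.0000 1.0000
    outer loop
      vertex 22.000 11.000 8.000
      vertex 7.601 21.462 8.000
      vertex 2.101 17.466 8.000
    endloop
  endfacet
  facet normal 0.0000 0.0000 1.0000
    outer loop
      vertex 22.000 11.000 8.000
      vertex 2.101 17.466 8.000
      vertex 0.000 11.000 8.000
    endloop
  endfacet
  facet normal 0.0000 0.0000 1.0000
    outer loop
      vertex 22.000 11.000 8.000
      vertex 0.000 11.000 8.000
      vertex 2.101 4.534 8.000
    endloop
  endfacet
  facet normal 0.0000 0.0000 1.0000
    outer loop
      vertex 22.000 11.000 8.000
      vertex 2.101 4.534 8.000
      vertex 7.601 0.538 8.000
    endloop
  endfacet
  facet normal 0.0000 0.0000 1.0000
    outer loop
      vertex 22.000 11.000 8.000
      vertex 7.601 0.538 8.000
      vertex 14.399 0.538 8.000
    endloop
  endfacet
  facet normal 0.0000 0.0000 1.0000
    outer loop
      vertex 22.000 11.000 8.000
      vertex 14.399 0.538 8.000
      vertex 19.899 4.534 8.000
    endloop
  endfacet
  facet normal 0.9511 0.3090 0.0000
    outer loop
      vertex 22.000 11.000 0.000
      vertex 19.899 17.466 0.000
      vertex 19.899 17.466 8.000
    endloop
  endfacet
  facet normal 0.9511 0.3090 0.0000
    outer loop
      vertex 22.000 11.000 0.000
      vertex 19.899 17.466 8.000
      vertex 22.000 11.000 8.000
    endloop
  endfacet
  facet normal 0.5878 0.8090 0.0000
    outer loop
      vertex 19.899 17.466 0.000
      vertex 14.399 21.462 0.000
      vertex 14.399 21.462 8.000
    endloop
  endfacet
  facet normal 0.5878 0.8090 0.0000
    outer loop
      vertex 19.899 17.466 0.000
      vertex 14.399 21.462 8.000
      vertex 19.899 17.466 8.000
    endloop
  endfacet
  facet normal 0.0000 1.0000 0.0000
    outer loop
      vertex 14.399 21.462 0.000
      vertex 7.601 21.462 0.000
      vertex 7.601 21.462 8.000
    endloop
  endfacet
  facet normal 0.0000 1.0000 0.0000
    outer loop
      vertex 14.399 21.462 0.000
      vertex 7.601 21.462 8.000
      vertex 14.399 21.462 8.000
    endloop
  endfacet
  facet normal -0.5878 0.8090 0.0000
    outer loop
      vertex 7.601 21.462 0.000
      vertex 2.101 17.466 0.000
      vertex 2.101 17.466 8.000
    endloop
  endfacet
  facet normal -0.5878 0.8090 0.0000
    outer loop
      vertex 7.601 21.462 0.000
      vertex 2.101 17.466 8.000
      vertex 7.601 21.462 8.000
    endloop
  endfacet
  facet normal -0.9511 0.3090 0.0000
    outer loop
      vertex 2.101 17.466 0.000
      vertex 0.000 11.000 0.000
      vertex 0.000 11.000 8.000
    endloop
  endfacet
  facet normal -0.9511 0.3090 0.0000
    outer loop
      vertex 2.101 17.466 0.000
      vertex 0.000 11.000 8.000
      vertex 2.101 17.466 8.000
    endloop
  endfacet
  facet normal -0.9511 -0.3090 0.0000
    outer loop
      vertex 0.000 11.000 0.000
      vertex 2.101 4.534 0.000
      vertex 2.101 4.534 8.000
    endloop
  endfacet
  facet normal -0.9511 -0.3090 0.0000
    outer loop
      vertex 0.000 11.000 0.000
      vertex 2.101 4.534 8.000
      vertex 0.000 11.000 8.000
    endloop
  endfacet
  facet normal -0.5878 -0.8090 0.0000
    outer loop
      vertex 2.101 4.534 0.000
      vertex 7.601 0.538 0.000
      vertex 7.601 0.538 8.000
    endloop
  endfacet
  facet normal -0.5878 -0.8090 0.0000
    outer loop
      vertex 2.101 4.534 0.000
      vertex 7.601 0.538 8.000
      vertex 2.101 4.534 8.000
    endloop
  endfacet
  facet normal 0.0000 -1.0000 0.0000
    outer loop
      vertex 7.601 0.538 0.000
      vertex 14.399 0.538 0.000
      vertex 14.399 0.538 8.000
    endloop
  endfacet
  facet normal 0.0000 -1.0000 0.0000
    outer loop
      vertex 7.601 0.538 0.000
      vertex 14.399 0.538 8.000
      vertex 7.601 0.538 8.000
    endloop
  endfacet
  facet normal 0.5878 -0.8090 0.0000
    outer loop
      vertex 14.399 0.538 0.000
      vertex 19.899 4.534 0.000
      vertex 19.899 4.534 8.000
    endloop
  endfacet
  facet normal 0.5878 -0.8090 0.0000
    outer loop
      vertex 14.399 0.538 0.000
      vertex 19.899 4.534 8.000
      vertex 14.399 0.538 8.000
    endloop
  endfacet
  facet normal 0.9511 -0.3090 0.0000
    outer loop
      vertex 19.899 4.534 0.000
      vertex 22.000 11.000 0.000
      vertex 22.000 11.000 8.000
    endloop
  endfacet
  facet normal 0.9511 -0.3090 0.0000
    outer loop
      vertex 19.899 4.534 0.000
      vertex 22.000 11.000 8.000
      vertex 19.899 4.534 8.000
    endloop
  endfacet
endsolid part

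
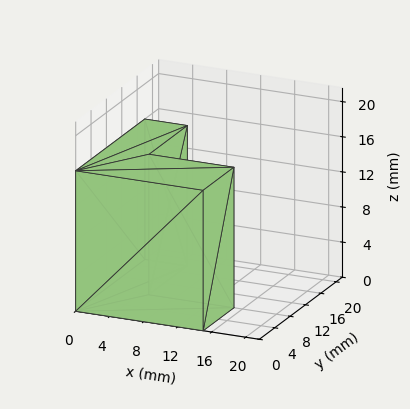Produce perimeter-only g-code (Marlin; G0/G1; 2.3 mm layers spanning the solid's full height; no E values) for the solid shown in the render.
Reading the render: the shape is an L-shaped prism: outer 15 × 18 mm, arm thicknesses ≈ 8 mm (horizontal) and 5 mm (vertical), extruded 16 mm in z (dimensions read to the nearest mm from the axis ticks). For the g-code, the solid's height is divided into equal slices at the stated Δz and each level perimeter traced with G1 moves after a G0 lift.

; perimeter-only toolpath
G21 ; units = mm
G90 ; absolute positioning
G28 ; home
; layer 1
G0 Z2.3
G0 X0.0 Y0.0
G1 X15.0 Y0.0
G1 X15.0 Y8.0
G1 X5.0 Y8.0
G1 X5.0 Y18.0
G1 X0.0 Y18.0
G1 X0.0 Y0.0
; layer 2
G0 Z4.6
G0 X0.0 Y0.0
G1 X15.0 Y0.0
G1 X15.0 Y8.0
G1 X5.0 Y8.0
G1 X5.0 Y18.0
G1 X0.0 Y18.0
G1 X0.0 Y0.0
; layer 3
G0 Z6.9
G0 X0.0 Y0.0
G1 X15.0 Y0.0
G1 X15.0 Y8.0
G1 X5.0 Y8.0
G1 X5.0 Y18.0
G1 X0.0 Y18.0
G1 X0.0 Y0.0
; layer 4
G0 Z9.1
G0 X0.0 Y0.0
G1 X15.0 Y0.0
G1 X15.0 Y8.0
G1 X5.0 Y8.0
G1 X5.0 Y18.0
G1 X0.0 Y18.0
G1 X0.0 Y0.0
; layer 5
G0 Z11.4
G0 X0.0 Y0.0
G1 X15.0 Y0.0
G1 X15.0 Y8.0
G1 X5.0 Y8.0
G1 X5.0 Y18.0
G1 X0.0 Y18.0
G1 X0.0 Y0.0
; layer 6
G0 Z13.7
G0 X0.0 Y0.0
G1 X15.0 Y0.0
G1 X15.0 Y8.0
G1 X5.0 Y8.0
G1 X5.0 Y18.0
G1 X0.0 Y18.0
G1 X0.0 Y0.0
; layer 7
G0 Z16.0
G0 X0.0 Y0.0
G1 X15.0 Y0.0
G1 X15.0 Y8.0
G1 X5.0 Y8.0
G1 X5.0 Y18.0
G1 X0.0 Y18.0
G1 X0.0 Y0.0
M2 ; end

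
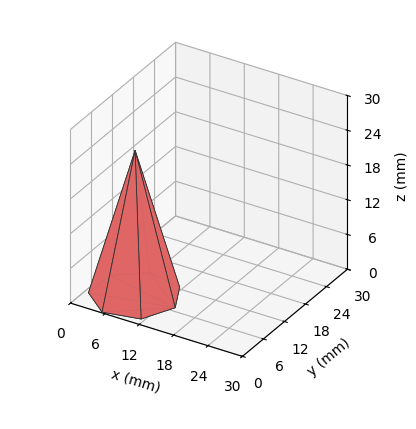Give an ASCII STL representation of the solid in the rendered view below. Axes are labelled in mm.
Reading the render: the shape is a regular 7-sided pyramid, base circumscribed radius ≈ 7 mm, apex at z ≈ 25 mm (dimensions read to the nearest mm from the axis ticks). For the STL, each face is triangulated and given an outward normal.

solid part
  facet normal 0.0000 0.0000 -1.0000
    outer loop
      vertex 5.4 13.8 0.0
      vertex 11.4 12.5 0.0
      vertex 14.0 7.0 0.0
    endloop
  endfacet
  facet normal 0.0000 0.0000 -1.0000
    outer loop
      vertex 0.7 10.0 0.0
      vertex 5.4 13.8 0.0
      vertex 14.0 7.0 0.0
    endloop
  endfacet
  facet normal 0.0000 0.0000 -1.0000
    outer loop
      vertex 0.7 4.0 0.0
      vertex 0.7 10.0 0.0
      vertex 14.0 7.0 0.0
    endloop
  endfacet
  facet normal 0.0000 0.0000 -1.0000
    outer loop
      vertex 5.4 0.2 0.0
      vertex 0.7 4.0 0.0
      vertex 14.0 7.0 0.0
    endloop
  endfacet
  facet normal 0.0000 0.0000 -1.0000
    outer loop
      vertex 11.4 1.5 0.0
      vertex 5.4 0.2 0.0
      vertex 14.0 7.0 0.0
    endloop
  endfacet
  facet normal 0.8764 0.4143 0.2454
    outer loop
      vertex 14.0 7.0 0.0
      vertex 11.4 12.5 0.0
      vertex 7.0 7.0 25.0
    endloop
  endfacet
  facet normal 0.2053 0.9476 0.2446
    outer loop
      vertex 11.4 12.5 0.0
      vertex 5.4 13.8 0.0
      vertex 7.0 7.0 25.0
    endloop
  endfacet
  facet normal -0.6097 0.7541 0.2441
    outer loop
      vertex 5.4 13.8 0.0
      vertex 0.7 10.0 0.0
      vertex 7.0 7.0 25.0
    endloop
  endfacet
  facet normal -0.9697 0.0000 0.2444
    outer loop
      vertex 0.7 10.0 0.0
      vertex 0.7 4.0 0.0
      vertex 7.0 7.0 25.0
    endloop
  endfacet
  facet normal -0.6097 -0.7541 0.2441
    outer loop
      vertex 0.7 4.0 0.0
      vertex 5.4 0.2 0.0
      vertex 7.0 7.0 25.0
    endloop
  endfacet
  facet normal 0.2053 -0.9476 0.2446
    outer loop
      vertex 5.4 0.2 0.0
      vertex 11.4 1.5 0.0
      vertex 7.0 7.0 25.0
    endloop
  endfacet
  facet normal 0.8764 -0.4143 0.2454
    outer loop
      vertex 11.4 1.5 0.0
      vertex 14.0 7.0 0.0
      vertex 7.0 7.0 25.0
    endloop
  endfacet
endsolid part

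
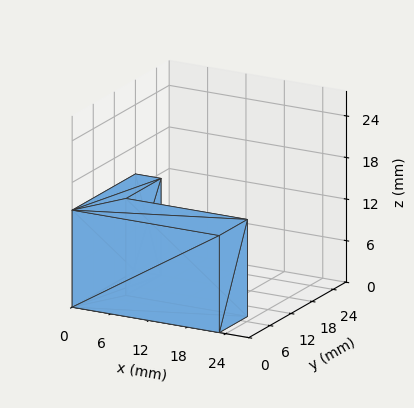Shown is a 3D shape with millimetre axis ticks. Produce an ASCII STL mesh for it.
Reading the render: the shape is an L-shaped prism: outer 23 × 18 mm, arm thicknesses ≈ 8 mm (horizontal) and 4 mm (vertical), extruded 14 mm in z (dimensions read to the nearest mm from the axis ticks). For the STL, each face is triangulated and given an outward normal.

solid part
  facet normal 0.0000 0.0000 -1.0000
    outer loop
      vertex 23.0 8.0 0.0
      vertex 23.0 0.0 0.0
      vertex 0.0 0.0 0.0
    endloop
  endfacet
  facet normal 0.0000 0.0000 -1.0000
    outer loop
      vertex 4.0 8.0 0.0
      vertex 23.0 8.0 0.0
      vertex 0.0 0.0 0.0
    endloop
  endfacet
  facet normal 0.0000 0.0000 -1.0000
    outer loop
      vertex 4.0 18.0 0.0
      vertex 4.0 8.0 0.0
      vertex 0.0 0.0 0.0
    endloop
  endfacet
  facet normal 0.0000 0.0000 -1.0000
    outer loop
      vertex 0.0 18.0 0.0
      vertex 4.0 18.0 0.0
      vertex 0.0 0.0 0.0
    endloop
  endfacet
  facet normal 0.0000 0.0000 1.0000
    outer loop
      vertex 0.0 0.0 14.0
      vertex 23.0 0.0 14.0
      vertex 23.0 8.0 14.0
    endloop
  endfacet
  facet normal 0.0000 0.0000 1.0000
    outer loop
      vertex 0.0 0.0 14.0
      vertex 23.0 8.0 14.0
      vertex 4.0 8.0 14.0
    endloop
  endfacet
  facet normal 0.0000 0.0000 1.0000
    outer loop
      vertex 0.0 0.0 14.0
      vertex 4.0 8.0 14.0
      vertex 4.0 18.0 14.0
    endloop
  endfacet
  facet normal 0.0000 0.0000 1.0000
    outer loop
      vertex 0.0 0.0 14.0
      vertex 4.0 18.0 14.0
      vertex 0.0 18.0 14.0
    endloop
  endfacet
  facet normal 0.0000 -1.0000 0.0000
    outer loop
      vertex 0.0 0.0 0.0
      vertex 23.0 0.0 0.0
      vertex 23.0 0.0 14.0
    endloop
  endfacet
  facet normal 0.0000 -1.0000 0.0000
    outer loop
      vertex 0.0 0.0 0.0
      vertex 23.0 0.0 14.0
      vertex 0.0 0.0 14.0
    endloop
  endfacet
  facet normal 1.0000 0.0000 0.0000
    outer loop
      vertex 23.0 0.0 0.0
      vertex 23.0 8.0 0.0
      vertex 23.0 8.0 14.0
    endloop
  endfacet
  facet normal 1.0000 0.0000 0.0000
    outer loop
      vertex 23.0 0.0 0.0
      vertex 23.0 8.0 14.0
      vertex 23.0 0.0 14.0
    endloop
  endfacet
  facet normal 0.0000 1.0000 0.0000
    outer loop
      vertex 23.0 8.0 0.0
      vertex 4.0 8.0 0.0
      vertex 4.0 8.0 14.0
    endloop
  endfacet
  facet normal 0.0000 1.0000 0.0000
    outer loop
      vertex 23.0 8.0 0.0
      vertex 4.0 8.0 14.0
      vertex 23.0 8.0 14.0
    endloop
  endfacet
  facet normal 1.0000 0.0000 0.0000
    outer loop
      vertex 4.0 8.0 0.0
      vertex 4.0 18.0 0.0
      vertex 4.0 18.0 14.0
    endloop
  endfacet
  facet normal 1.0000 0.0000 0.0000
    outer loop
      vertex 4.0 8.0 0.0
      vertex 4.0 18.0 14.0
      vertex 4.0 8.0 14.0
    endloop
  endfacet
  facet normal 0.0000 1.0000 0.0000
    outer loop
      vertex 4.0 18.0 0.0
      vertex 0.0 18.0 0.0
      vertex 0.0 18.0 14.0
    endloop
  endfacet
  facet normal 0.0000 1.0000 0.0000
    outer loop
      vertex 4.0 18.0 0.0
      vertex 0.0 18.0 14.0
      vertex 4.0 18.0 14.0
    endloop
  endfacet
  facet normal -1.0000 0.0000 0.0000
    outer loop
      vertex 0.0 18.0 0.0
      vertex 0.0 0.0 0.0
      vertex 0.0 0.0 14.0
    endloop
  endfacet
  facet normal -1.0000 0.0000 0.0000
    outer loop
      vertex 0.0 18.0 0.0
      vertex 0.0 0.0 14.0
      vertex 0.0 18.0 14.0
    endloop
  endfacet
endsolid part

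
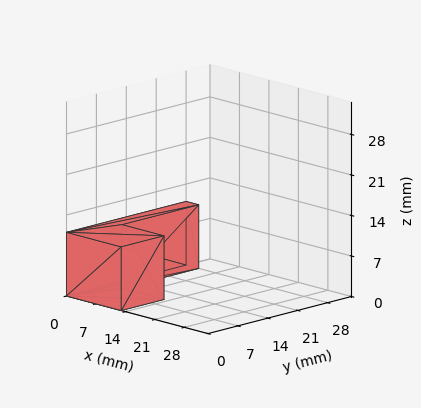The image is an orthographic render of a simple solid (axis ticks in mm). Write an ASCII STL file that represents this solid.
Reading the render: the shape is an L-shaped prism: outer 13 × 28 mm, arm thicknesses ≈ 10 mm (horizontal) and 3 mm (vertical), extruded 11 mm in z (dimensions read to the nearest mm from the axis ticks). For the STL, each face is triangulated and given an outward normal.

solid part
  facet normal 0.0000 0.0000 -1.0000
    outer loop
      vertex 13.0 10.0 0.0
      vertex 13.0 0.0 0.0
      vertex 0.0 0.0 0.0
    endloop
  endfacet
  facet normal 0.0000 0.0000 -1.0000
    outer loop
      vertex 3.0 10.0 0.0
      vertex 13.0 10.0 0.0
      vertex 0.0 0.0 0.0
    endloop
  endfacet
  facet normal 0.0000 0.0000 -1.0000
    outer loop
      vertex 3.0 28.0 0.0
      vertex 3.0 10.0 0.0
      vertex 0.0 0.0 0.0
    endloop
  endfacet
  facet normal 0.0000 0.0000 -1.0000
    outer loop
      vertex 0.0 28.0 0.0
      vertex 3.0 28.0 0.0
      vertex 0.0 0.0 0.0
    endloop
  endfacet
  facet normal 0.0000 0.0000 1.0000
    outer loop
      vertex 0.0 0.0 11.0
      vertex 13.0 0.0 11.0
      vertex 13.0 10.0 11.0
    endloop
  endfacet
  facet normal 0.0000 0.0000 1.0000
    outer loop
      vertex 0.0 0.0 11.0
      vertex 13.0 10.0 11.0
      vertex 3.0 10.0 11.0
    endloop
  endfacet
  facet normal 0.0000 0.0000 1.0000
    outer loop
      vertex 0.0 0.0 11.0
      vertex 3.0 10.0 11.0
      vertex 3.0 28.0 11.0
    endloop
  endfacet
  facet normal 0.0000 0.0000 1.0000
    outer loop
      vertex 0.0 0.0 11.0
      vertex 3.0 28.0 11.0
      vertex 0.0 28.0 11.0
    endloop
  endfacet
  facet normal 0.0000 -1.0000 0.0000
    outer loop
      vertex 0.0 0.0 0.0
      vertex 13.0 0.0 0.0
      vertex 13.0 0.0 11.0
    endloop
  endfacet
  facet normal 0.0000 -1.0000 0.0000
    outer loop
      vertex 0.0 0.0 0.0
      vertex 13.0 0.0 11.0
      vertex 0.0 0.0 11.0
    endloop
  endfacet
  facet normal 1.0000 0.0000 0.0000
    outer loop
      vertex 13.0 0.0 0.0
      vertex 13.0 10.0 0.0
      vertex 13.0 10.0 11.0
    endloop
  endfacet
  facet normal 1.0000 0.0000 0.0000
    outer loop
      vertex 13.0 0.0 0.0
      vertex 13.0 10.0 11.0
      vertex 13.0 0.0 11.0
    endloop
  endfacet
  facet normal 0.0000 1.0000 0.0000
    outer loop
      vertex 13.0 10.0 0.0
      vertex 3.0 10.0 0.0
      vertex 3.0 10.0 11.0
    endloop
  endfacet
  facet normal 0.0000 1.0000 0.0000
    outer loop
      vertex 13.0 10.0 0.0
      vertex 3.0 10.0 11.0
      vertex 13.0 10.0 11.0
    endloop
  endfacet
  facet normal 1.0000 0.0000 0.0000
    outer loop
      vertex 3.0 10.0 0.0
      vertex 3.0 28.0 0.0
      vertex 3.0 28.0 11.0
    endloop
  endfacet
  facet normal 1.0000 0.0000 0.0000
    outer loop
      vertex 3.0 10.0 0.0
      vertex 3.0 28.0 11.0
      vertex 3.0 10.0 11.0
    endloop
  endfacet
  facet normal 0.0000 1.0000 0.0000
    outer loop
      vertex 3.0 28.0 0.0
      vertex 0.0 28.0 0.0
      vertex 0.0 28.0 11.0
    endloop
  endfacet
  facet normal 0.0000 1.0000 0.0000
    outer loop
      vertex 3.0 28.0 0.0
      vertex 0.0 28.0 11.0
      vertex 3.0 28.0 11.0
    endloop
  endfacet
  facet normal -1.0000 0.0000 0.0000
    outer loop
      vertex 0.0 28.0 0.0
      vertex 0.0 0.0 0.0
      vertex 0.0 0.0 11.0
    endloop
  endfacet
  facet normal -1.0000 0.0000 0.0000
    outer loop
      vertex 0.0 28.0 0.0
      vertex 0.0 0.0 11.0
      vertex 0.0 28.0 11.0
    endloop
  endfacet
endsolid part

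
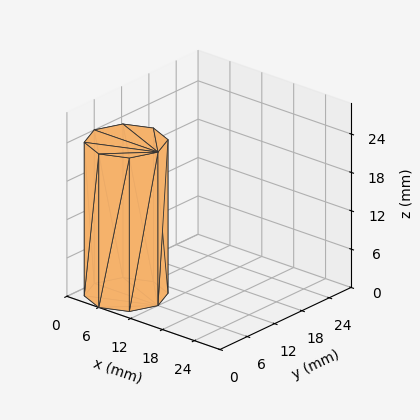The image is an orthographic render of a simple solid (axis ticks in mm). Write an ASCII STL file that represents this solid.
Reading the render: the shape is a regular 8-sided prism (a cylinder approximated with 8 flat sides), circumscribed radius ≈ 6 mm, height ≈ 24 mm (dimensions read to the nearest mm from the axis ticks). For the STL, each face is triangulated and given an outward normal.

solid part
  facet normal 0.0000 0.0000 -1.0000
    outer loop
      vertex 6.000 12.000 0.000
      vertex 10.243 10.243 0.000
      vertex 12.000 6.000 0.000
    endloop
  endfacet
  facet normal 0.0000 0.0000 -1.0000
    outer loop
      vertex 1.757 10.243 0.000
      vertex 6.000 12.000 0.000
      vertex 12.000 6.000 0.000
    endloop
  endfacet
  facet normal 0.0000 0.0000 -1.0000
    outer loop
      vertex 0.000 6.000 0.000
      vertex 1.757 10.243 0.000
      vertex 12.000 6.000 0.000
    endloop
  endfacet
  facet normal 0.0000 0.0000 -1.0000
    outer loop
      vertex 1.757 1.757 0.000
      vertex 0.000 6.000 0.000
      vertex 12.000 6.000 0.000
    endloop
  endfacet
  facet normal 0.0000 0.0000 -1.0000
    outer loop
      vertex 6.000 0.000 0.000
      vertex 1.757 1.757 0.000
      vertex 12.000 6.000 0.000
    endloop
  endfacet
  facet normal 0.0000 0.0000 -1.0000
    outer loop
      vertex 10.243 1.757 0.000
      vertex 6.000 0.000 0.000
      vertex 12.000 6.000 0.000
    endloop
  endfacet
  facet normal 0.0000 0.0000 1.0000
    outer loop
      vertex 12.000 6.000 24.000
      vertex 10.243 10.243 24.000
      vertex 6.000 12.000 24.000
    endloop
  endfacet
  facet normal 0.0000 0.0000 1.0000
    outer loop
      vertex 12.000 6.000 24.000
      vertex 6.000 12.000 24.000
      vertex 1.757 10.243 24.000
    endloop
  endfacet
  facet normal 0.0000 0.0000 1.0000
    outer loop
      vertex 12.000 6.000 24.000
      vertex 1.757 10.243 24.000
      vertex 0.000 6.000 24.000
    endloop
  endfacet
  facet normal 0.0000 0.0000 1.0000
    outer loop
      vertex 12.000 6.000 24.000
      vertex 0.000 6.000 24.000
      vertex 1.757 1.757 24.000
    endloop
  endfacet
  facet normal 0.0000 0.0000 1.0000
    outer loop
      vertex 12.000 6.000 24.000
      vertex 1.757 1.757 24.000
      vertex 6.000 0.000 24.000
    endloop
  endfacet
  facet normal 0.0000 0.0000 1.0000
    outer loop
      vertex 12.000 6.000 24.000
      vertex 6.000 0.000 24.000
      vertex 10.243 1.757 24.000
    endloop
  endfacet
  facet normal 0.9239 0.3826 0.0000
    outer loop
      vertex 12.000 6.000 0.000
      vertex 10.243 10.243 0.000
      vertex 10.243 10.243 24.000
    endloop
  endfacet
  facet normal 0.9239 0.3826 0.0000
    outer loop
      vertex 12.000 6.000 0.000
      vertex 10.243 10.243 24.000
      vertex 12.000 6.000 24.000
    endloop
  endfacet
  facet normal 0.3826 0.9239 0.0000
    outer loop
      vertex 10.243 10.243 0.000
      vertex 6.000 12.000 0.000
      vertex 6.000 12.000 24.000
    endloop
  endfacet
  facet normal 0.3826 0.9239 0.0000
    outer loop
      vertex 10.243 10.243 0.000
      vertex 6.000 12.000 24.000
      vertex 10.243 10.243 24.000
    endloop
  endfacet
  facet normal -0.3826 0.9239 0.0000
    outer loop
      vertex 6.000 12.000 0.000
      vertex 1.757 10.243 0.000
      vertex 1.757 10.243 24.000
    endloop
  endfacet
  facet normal -0.3826 0.9239 0.0000
    outer loop
      vertex 6.000 12.000 0.000
      vertex 1.757 10.243 24.000
      vertex 6.000 12.000 24.000
    endloop
  endfacet
  facet normal -0.9239 0.3826 0.0000
    outer loop
      vertex 1.757 10.243 0.000
      vertex 0.000 6.000 0.000
      vertex 0.000 6.000 24.000
    endloop
  endfacet
  facet normal -0.9239 0.3826 0.0000
    outer loop
      vertex 1.757 10.243 0.000
      vertex 0.000 6.000 24.000
      vertex 1.757 10.243 24.000
    endloop
  endfacet
  facet normal -0.9239 -0.3826 0.0000
    outer loop
      vertex 0.000 6.000 0.000
      vertex 1.757 1.757 0.000
      vertex 1.757 1.757 24.000
    endloop
  endfacet
  facet normal -0.9239 -0.3826 0.0000
    outer loop
      vertex 0.000 6.000 0.000
      vertex 1.757 1.757 24.000
      vertex 0.000 6.000 24.000
    endloop
  endfacet
  facet normal -0.3826 -0.9239 0.0000
    outer loop
      vertex 1.757 1.757 0.000
      vertex 6.000 0.000 0.000
      vertex 6.000 0.000 24.000
    endloop
  endfacet
  facet normal -0.3826 -0.9239 0.0000
    outer loop
      vertex 1.757 1.757 0.000
      vertex 6.000 0.000 24.000
      vertex 1.757 1.757 24.000
    endloop
  endfacet
  facet normal 0.3826 -0.9239 0.0000
    outer loop
      vertex 6.000 0.000 0.000
      vertex 10.243 1.757 0.000
      vertex 10.243 1.757 24.000
    endloop
  endfacet
  facet normal 0.3826 -0.9239 0.0000
    outer loop
      vertex 6.000 0.000 0.000
      vertex 10.243 1.757 24.000
      vertex 6.000 0.000 24.000
    endloop
  endfacet
  facet normal 0.9239 -0.3826 0.0000
    outer loop
      vertex 10.243 1.757 0.000
      vertex 12.000 6.000 0.000
      vertex 12.000 6.000 24.000
    endloop
  endfacet
  facet normal 0.9239 -0.3826 0.0000
    outer loop
      vertex 10.243 1.757 0.000
      vertex 12.000 6.000 24.000
      vertex 10.243 1.757 24.000
    endloop
  endfacet
endsolid part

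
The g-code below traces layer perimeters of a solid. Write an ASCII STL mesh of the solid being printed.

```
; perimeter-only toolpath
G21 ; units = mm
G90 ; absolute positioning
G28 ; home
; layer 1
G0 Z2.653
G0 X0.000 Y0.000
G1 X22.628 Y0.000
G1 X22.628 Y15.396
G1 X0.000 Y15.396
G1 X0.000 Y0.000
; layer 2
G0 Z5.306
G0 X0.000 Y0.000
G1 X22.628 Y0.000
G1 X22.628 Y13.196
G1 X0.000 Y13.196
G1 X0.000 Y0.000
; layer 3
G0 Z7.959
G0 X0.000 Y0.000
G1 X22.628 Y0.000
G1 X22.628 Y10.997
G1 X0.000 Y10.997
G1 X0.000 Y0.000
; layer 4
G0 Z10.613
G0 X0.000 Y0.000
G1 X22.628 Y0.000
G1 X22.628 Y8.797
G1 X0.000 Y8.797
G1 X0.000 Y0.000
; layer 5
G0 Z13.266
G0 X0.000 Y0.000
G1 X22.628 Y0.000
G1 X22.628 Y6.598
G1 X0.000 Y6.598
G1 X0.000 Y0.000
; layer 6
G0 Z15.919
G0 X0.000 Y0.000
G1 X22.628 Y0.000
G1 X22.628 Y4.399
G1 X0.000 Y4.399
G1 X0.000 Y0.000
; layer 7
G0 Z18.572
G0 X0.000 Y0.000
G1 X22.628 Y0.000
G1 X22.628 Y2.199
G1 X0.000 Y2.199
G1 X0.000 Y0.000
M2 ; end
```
solid part
  facet normal 0.0000 0.0000 -1.0000
    outer loop
      vertex 22.628 17.595 0.000
      vertex 22.628 0.000 0.000
      vertex 0.000 0.000 0.000
    endloop
  endfacet
  facet normal 0.0000 0.0000 -1.0000
    outer loop
      vertex 0.000 17.595 0.000
      vertex 22.628 17.595 0.000
      vertex 0.000 0.000 0.000
    endloop
  endfacet
  facet normal 0.0000 -1.0000 0.0000
    outer loop
      vertex 0.000 0.000 0.000
      vertex 22.628 0.000 0.000
      vertex 22.628 0.000 21.225
    endloop
  endfacet
  facet normal 0.0000 -1.0000 0.0000
    outer loop
      vertex 0.000 0.000 0.000
      vertex 22.628 0.000 21.225
      vertex 0.000 0.000 21.225
    endloop
  endfacet
  facet normal 0.0000 0.7699 0.6382
    outer loop
      vertex 0.000 0.000 21.225
      vertex 22.628 0.000 21.225
      vertex 22.628 17.595 0.000
    endloop
  endfacet
  facet normal 0.0000 0.7699 0.6382
    outer loop
      vertex 0.000 0.000 21.225
      vertex 22.628 17.595 0.000
      vertex 0.000 17.595 0.000
    endloop
  endfacet
  facet normal -1.0000 0.0000 0.0000
    outer loop
      vertex 0.000 0.000 21.225
      vertex 0.000 17.595 0.000
      vertex 0.000 0.000 0.000
    endloop
  endfacet
  facet normal 1.0000 0.0000 0.0000
    outer loop
      vertex 22.628 0.000 0.000
      vertex 22.628 17.595 0.000
      vertex 22.628 0.000 21.225
    endloop
  endfacet
endsolid part

The G0 Z moves step by Δz≈2.653 mm. The G1 loops shrink linearly with z, so the solid tapers from its base footprint up to z≈21.2. Closing with a flat bottom cap and the tapered top and triangulating gives 8 facets — a wedge (ramp): 22.6 × 17.6 mm base, rising to 21.2 mm along the y=0 edge and sloping linearly to z=0 at y=17.6.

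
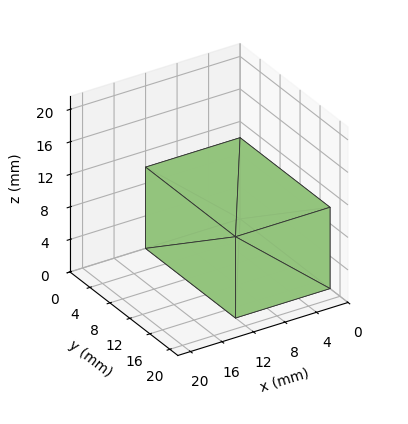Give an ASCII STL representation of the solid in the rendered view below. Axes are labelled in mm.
Reading the render: the shape is a rectangular box, roughly 12 × 18 mm footprint and 10 mm tall (dimensions read to the nearest mm from the axis ticks). For the STL, each face is triangulated and given an outward normal.

solid part
  facet normal 0.0000 0.0000 -1.0000
    outer loop
      vertex 12.00 18.00 0.00
      vertex 12.00 0.00 0.00
      vertex 0.00 0.00 0.00
    endloop
  endfacet
  facet normal 0.0000 0.0000 -1.0000
    outer loop
      vertex 0.00 18.00 0.00
      vertex 12.00 18.00 0.00
      vertex 0.00 0.00 0.00
    endloop
  endfacet
  facet normal 0.0000 0.0000 1.0000
    outer loop
      vertex 0.00 0.00 10.00
      vertex 12.00 0.00 10.00
      vertex 12.00 18.00 10.00
    endloop
  endfacet
  facet normal 0.0000 0.0000 1.0000
    outer loop
      vertex 0.00 0.00 10.00
      vertex 12.00 18.00 10.00
      vertex 0.00 18.00 10.00
    endloop
  endfacet
  facet normal 0.0000 -1.0000 0.0000
    outer loop
      vertex 0.00 0.00 0.00
      vertex 12.00 0.00 0.00
      vertex 12.00 0.00 10.00
    endloop
  endfacet
  facet normal 0.0000 -1.0000 0.0000
    outer loop
      vertex 0.00 0.00 0.00
      vertex 12.00 0.00 10.00
      vertex 0.00 0.00 10.00
    endloop
  endfacet
  facet normal 0.0000 1.0000 0.0000
    outer loop
      vertex 12.00 18.00 10.00
      vertex 12.00 18.00 0.00
      vertex 0.00 18.00 0.00
    endloop
  endfacet
  facet normal 0.0000 1.0000 0.0000
    outer loop
      vertex 0.00 18.00 10.00
      vertex 12.00 18.00 10.00
      vertex 0.00 18.00 0.00
    endloop
  endfacet
  facet normal -1.0000 0.0000 0.0000
    outer loop
      vertex 0.00 18.00 10.00
      vertex 0.00 18.00 0.00
      vertex 0.00 0.00 0.00
    endloop
  endfacet
  facet normal -1.0000 0.0000 0.0000
    outer loop
      vertex 0.00 0.00 10.00
      vertex 0.00 18.00 10.00
      vertex 0.00 0.00 0.00
    endloop
  endfacet
  facet normal 1.0000 0.0000 0.0000
    outer loop
      vertex 12.00 0.00 0.00
      vertex 12.00 18.00 0.00
      vertex 12.00 18.00 10.00
    endloop
  endfacet
  facet normal 1.0000 0.0000 0.0000
    outer loop
      vertex 12.00 0.00 0.00
      vertex 12.00 18.00 10.00
      vertex 12.00 0.00 10.00
    endloop
  endfacet
endsolid part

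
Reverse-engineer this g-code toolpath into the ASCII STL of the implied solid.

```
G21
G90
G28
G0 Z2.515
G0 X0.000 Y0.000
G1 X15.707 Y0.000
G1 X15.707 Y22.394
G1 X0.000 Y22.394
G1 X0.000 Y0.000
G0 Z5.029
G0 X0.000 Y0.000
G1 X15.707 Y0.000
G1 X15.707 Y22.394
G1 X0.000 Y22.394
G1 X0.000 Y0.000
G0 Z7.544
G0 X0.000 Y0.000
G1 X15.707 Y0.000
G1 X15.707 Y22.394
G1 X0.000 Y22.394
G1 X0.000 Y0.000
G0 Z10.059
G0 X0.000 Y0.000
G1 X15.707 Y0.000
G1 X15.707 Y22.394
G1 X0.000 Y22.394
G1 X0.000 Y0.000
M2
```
solid part
  facet normal 0.0000 0.0000 -1.0000
    outer loop
      vertex 15.707 22.394 0.000
      vertex 15.707 0.000 0.000
      vertex 0.000 0.000 0.000
    endloop
  endfacet
  facet normal 0.0000 0.0000 -1.0000
    outer loop
      vertex 0.000 22.394 0.000
      vertex 15.707 22.394 0.000
      vertex 0.000 0.000 0.000
    endloop
  endfacet
  facet normal 0.0000 0.0000 1.0000
    outer loop
      vertex 0.000 0.000 10.059
      vertex 15.707 0.000 10.059
      vertex 15.707 22.394 10.059
    endloop
  endfacet
  facet normal 0.0000 0.0000 1.0000
    outer loop
      vertex 0.000 0.000 10.059
      vertex 15.707 22.394 10.059
      vertex 0.000 22.394 10.059
    endloop
  endfacet
  facet normal 0.0000 -1.0000 0.0000
    outer loop
      vertex 0.000 0.000 0.000
      vertex 15.707 0.000 0.000
      vertex 15.707 0.000 10.059
    endloop
  endfacet
  facet normal 0.0000 -1.0000 0.0000
    outer loop
      vertex 0.000 0.000 0.000
      vertex 15.707 0.000 10.059
      vertex 0.000 0.000 10.059
    endloop
  endfacet
  facet normal 0.0000 1.0000 0.0000
    outer loop
      vertex 15.707 22.394 10.059
      vertex 15.707 22.394 0.000
      vertex 0.000 22.394 0.000
    endloop
  endfacet
  facet normal 0.0000 1.0000 0.0000
    outer loop
      vertex 0.000 22.394 10.059
      vertex 15.707 22.394 10.059
      vertex 0.000 22.394 0.000
    endloop
  endfacet
  facet normal -1.0000 0.0000 0.0000
    outer loop
      vertex 0.000 22.394 10.059
      vertex 0.000 22.394 0.000
      vertex 0.000 0.000 0.000
    endloop
  endfacet
  facet normal -1.0000 0.0000 0.0000
    outer loop
      vertex 0.000 0.000 10.059
      vertex 0.000 22.394 10.059
      vertex 0.000 0.000 0.000
    endloop
  endfacet
  facet normal 1.0000 0.0000 0.0000
    outer loop
      vertex 15.707 0.000 0.000
      vertex 15.707 22.394 0.000
      vertex 15.707 22.394 10.059
    endloop
  endfacet
  facet normal 1.0000 0.0000 0.0000
    outer loop
      vertex 15.707 0.000 0.000
      vertex 15.707 22.394 10.059
      vertex 15.707 0.000 10.059
    endloop
  endfacet
endsolid part

The G0 Z moves step by Δz≈2.515 mm. Every layer's G1 loop is the same polygon, so the solid is a straight extrusion of it from z=0 to z≈10.1. Closing with flat bottom and top caps and triangulating gives 12 facets — a rectangular box, roughly 15.7 × 22.4 mm footprint and 10.1 mm tall.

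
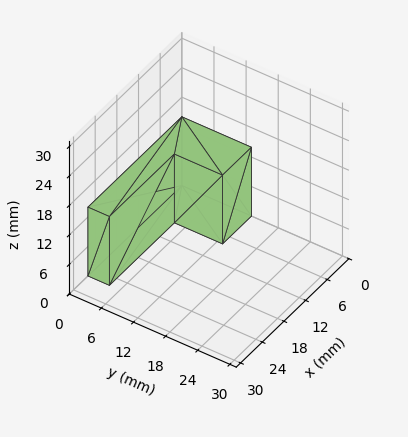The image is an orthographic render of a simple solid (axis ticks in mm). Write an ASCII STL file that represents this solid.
Reading the render: the shape is an L-shaped prism: outer 26 × 13 mm, arm thicknesses ≈ 4 mm (horizontal) and 8 mm (vertical), extruded 14 mm in z (dimensions read to the nearest mm from the axis ticks). For the STL, each face is triangulated and given an outward normal.

solid part
  facet normal 0.0000 0.0000 -1.0000
    outer loop
      vertex 26.0 4.0 0.0
      vertex 26.0 0.0 0.0
      vertex 0.0 0.0 0.0
    endloop
  endfacet
  facet normal 0.0000 0.0000 -1.0000
    outer loop
      vertex 8.0 4.0 0.0
      vertex 26.0 4.0 0.0
      vertex 0.0 0.0 0.0
    endloop
  endfacet
  facet normal 0.0000 0.0000 -1.0000
    outer loop
      vertex 8.0 13.0 0.0
      vertex 8.0 4.0 0.0
      vertex 0.0 0.0 0.0
    endloop
  endfacet
  facet normal 0.0000 0.0000 -1.0000
    outer loop
      vertex 0.0 13.0 0.0
      vertex 8.0 13.0 0.0
      vertex 0.0 0.0 0.0
    endloop
  endfacet
  facet normal 0.0000 0.0000 1.0000
    outer loop
      vertex 0.0 0.0 14.0
      vertex 26.0 0.0 14.0
      vertex 26.0 4.0 14.0
    endloop
  endfacet
  facet normal 0.0000 0.0000 1.0000
    outer loop
      vertex 0.0 0.0 14.0
      vertex 26.0 4.0 14.0
      vertex 8.0 4.0 14.0
    endloop
  endfacet
  facet normal 0.0000 0.0000 1.0000
    outer loop
      vertex 0.0 0.0 14.0
      vertex 8.0 4.0 14.0
      vertex 8.0 13.0 14.0
    endloop
  endfacet
  facet normal 0.0000 0.0000 1.0000
    outer loop
      vertex 0.0 0.0 14.0
      vertex 8.0 13.0 14.0
      vertex 0.0 13.0 14.0
    endloop
  endfacet
  facet normal 0.0000 -1.0000 0.0000
    outer loop
      vertex 0.0 0.0 0.0
      vertex 26.0 0.0 0.0
      vertex 26.0 0.0 14.0
    endloop
  endfacet
  facet normal 0.0000 -1.0000 0.0000
    outer loop
      vertex 0.0 0.0 0.0
      vertex 26.0 0.0 14.0
      vertex 0.0 0.0 14.0
    endloop
  endfacet
  facet normal 1.0000 0.0000 0.0000
    outer loop
      vertex 26.0 0.0 0.0
      vertex 26.0 4.0 0.0
      vertex 26.0 4.0 14.0
    endloop
  endfacet
  facet normal 1.0000 0.0000 0.0000
    outer loop
      vertex 26.0 0.0 0.0
      vertex 26.0 4.0 14.0
      vertex 26.0 0.0 14.0
    endloop
  endfacet
  facet normal 0.0000 1.0000 0.0000
    outer loop
      vertex 26.0 4.0 0.0
      vertex 8.0 4.0 0.0
      vertex 8.0 4.0 14.0
    endloop
  endfacet
  facet normal 0.0000 1.0000 0.0000
    outer loop
      vertex 26.0 4.0 0.0
      vertex 8.0 4.0 14.0
      vertex 26.0 4.0 14.0
    endloop
  endfacet
  facet normal 1.0000 0.0000 0.0000
    outer loop
      vertex 8.0 4.0 0.0
      vertex 8.0 13.0 0.0
      vertex 8.0 13.0 14.0
    endloop
  endfacet
  facet normal 1.0000 0.0000 0.0000
    outer loop
      vertex 8.0 4.0 0.0
      vertex 8.0 13.0 14.0
      vertex 8.0 4.0 14.0
    endloop
  endfacet
  facet normal 0.0000 1.0000 0.0000
    outer loop
      vertex 8.0 13.0 0.0
      vertex 0.0 13.0 0.0
      vertex 0.0 13.0 14.0
    endloop
  endfacet
  facet normal 0.0000 1.0000 0.0000
    outer loop
      vertex 8.0 13.0 0.0
      vertex 0.0 13.0 14.0
      vertex 8.0 13.0 14.0
    endloop
  endfacet
  facet normal -1.0000 0.0000 0.0000
    outer loop
      vertex 0.0 13.0 0.0
      vertex 0.0 0.0 0.0
      vertex 0.0 0.0 14.0
    endloop
  endfacet
  facet normal -1.0000 0.0000 0.0000
    outer loop
      vertex 0.0 13.0 0.0
      vertex 0.0 0.0 14.0
      vertex 0.0 13.0 14.0
    endloop
  endfacet
endsolid part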